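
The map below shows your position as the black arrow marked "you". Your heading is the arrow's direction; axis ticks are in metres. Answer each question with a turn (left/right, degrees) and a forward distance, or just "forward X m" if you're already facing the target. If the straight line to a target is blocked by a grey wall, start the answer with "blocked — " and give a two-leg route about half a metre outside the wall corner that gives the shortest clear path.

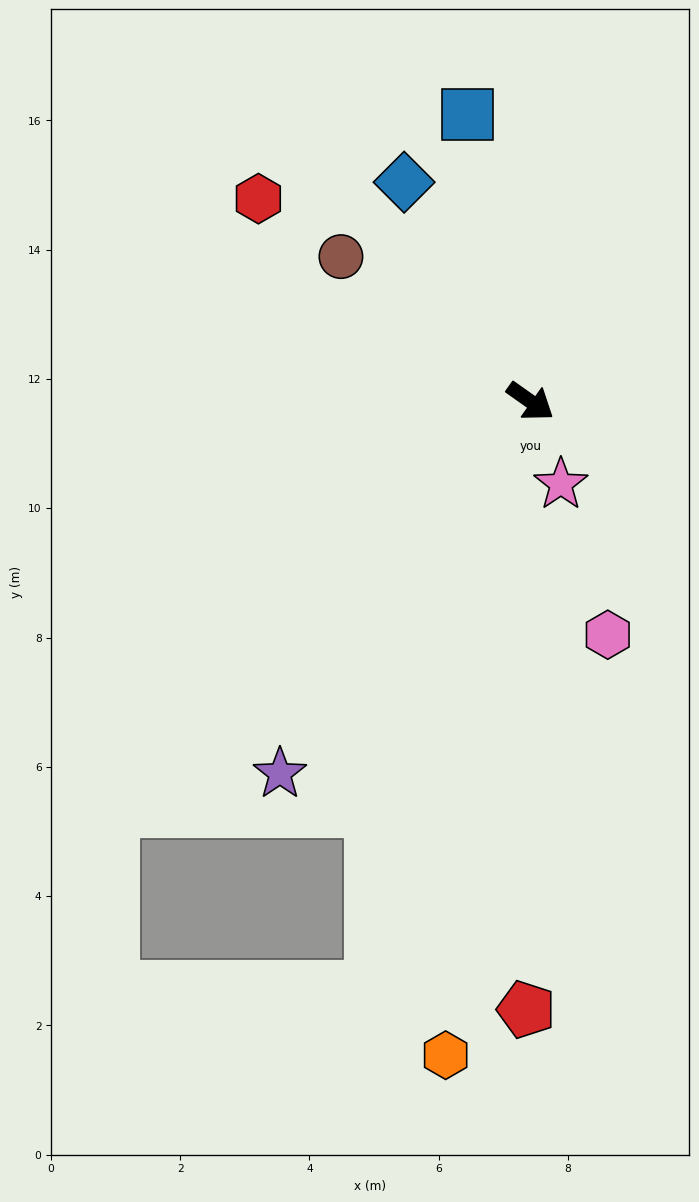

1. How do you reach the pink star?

turn right 35°, forward 1.4 m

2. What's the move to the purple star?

turn right 89°, forward 6.9 m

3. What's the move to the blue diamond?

turn left 155°, forward 3.9 m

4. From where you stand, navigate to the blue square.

turn left 138°, forward 4.5 m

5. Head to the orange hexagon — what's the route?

turn right 62°, forward 10.2 m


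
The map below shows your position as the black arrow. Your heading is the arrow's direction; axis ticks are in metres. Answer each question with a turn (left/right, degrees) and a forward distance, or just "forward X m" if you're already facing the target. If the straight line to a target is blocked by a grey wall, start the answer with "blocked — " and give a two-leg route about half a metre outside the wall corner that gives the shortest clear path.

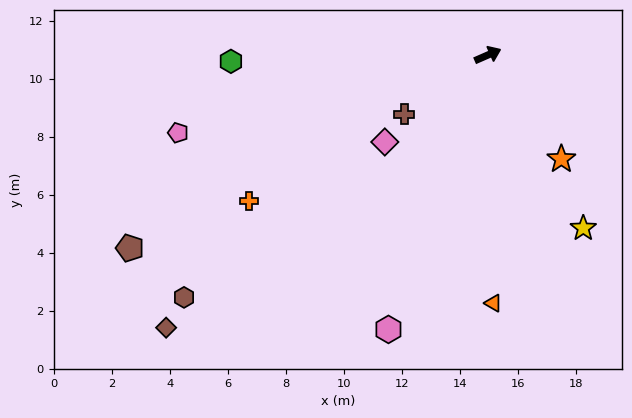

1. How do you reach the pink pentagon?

turn left 170°, forward 11.0 m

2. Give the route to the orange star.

turn right 78°, forward 4.4 m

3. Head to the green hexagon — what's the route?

turn left 158°, forward 8.9 m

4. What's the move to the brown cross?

turn right 168°, forward 3.5 m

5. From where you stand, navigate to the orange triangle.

turn right 112°, forward 8.6 m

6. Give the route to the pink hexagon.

turn right 134°, forward 10.1 m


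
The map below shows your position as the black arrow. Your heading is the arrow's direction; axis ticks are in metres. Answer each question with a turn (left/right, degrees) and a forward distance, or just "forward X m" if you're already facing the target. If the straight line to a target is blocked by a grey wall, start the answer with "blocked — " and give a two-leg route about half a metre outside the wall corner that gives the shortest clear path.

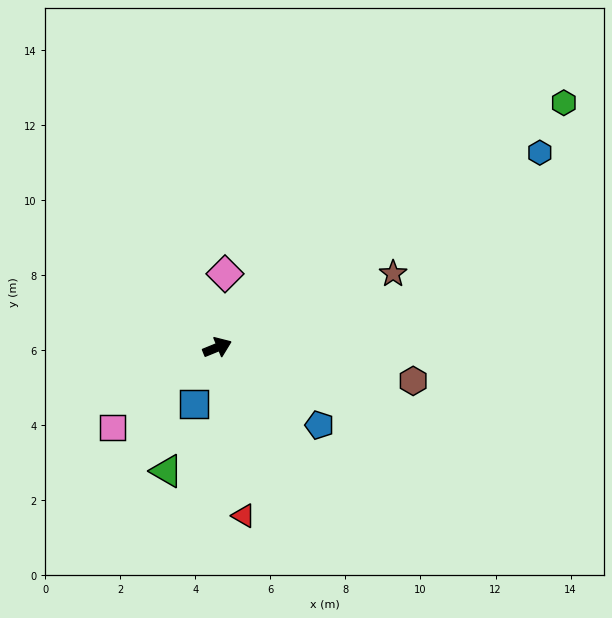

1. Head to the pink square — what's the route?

turn right 165°, forward 3.5 m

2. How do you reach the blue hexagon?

turn left 9°, forward 10.0 m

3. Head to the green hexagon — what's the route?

turn left 13°, forward 11.3 m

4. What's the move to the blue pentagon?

turn right 59°, forward 3.4 m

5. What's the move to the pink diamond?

turn left 62°, forward 2.0 m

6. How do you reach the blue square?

turn right 135°, forward 1.6 m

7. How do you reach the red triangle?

turn right 103°, forward 4.5 m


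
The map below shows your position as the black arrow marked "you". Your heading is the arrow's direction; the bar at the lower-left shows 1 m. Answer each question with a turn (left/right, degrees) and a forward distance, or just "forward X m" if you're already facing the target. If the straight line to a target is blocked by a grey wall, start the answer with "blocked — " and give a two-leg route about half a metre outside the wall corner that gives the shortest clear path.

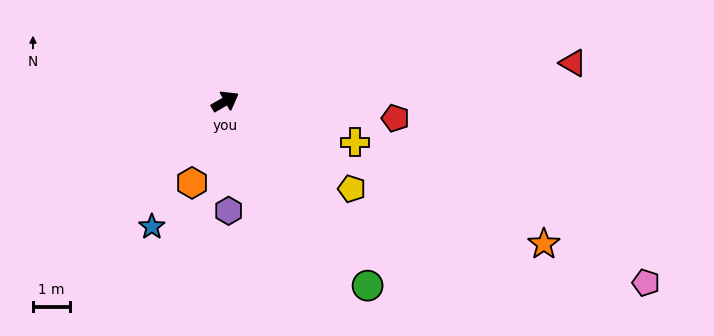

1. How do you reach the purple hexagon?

turn right 118°, forward 3.0 m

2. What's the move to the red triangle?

turn right 24°, forward 9.5 m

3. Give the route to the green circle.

turn right 82°, forward 6.3 m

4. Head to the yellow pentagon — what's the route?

turn right 65°, forward 4.2 m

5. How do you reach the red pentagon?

turn right 36°, forward 4.6 m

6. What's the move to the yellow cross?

turn right 47°, forward 3.7 m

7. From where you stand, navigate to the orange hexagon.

turn right 142°, forward 2.4 m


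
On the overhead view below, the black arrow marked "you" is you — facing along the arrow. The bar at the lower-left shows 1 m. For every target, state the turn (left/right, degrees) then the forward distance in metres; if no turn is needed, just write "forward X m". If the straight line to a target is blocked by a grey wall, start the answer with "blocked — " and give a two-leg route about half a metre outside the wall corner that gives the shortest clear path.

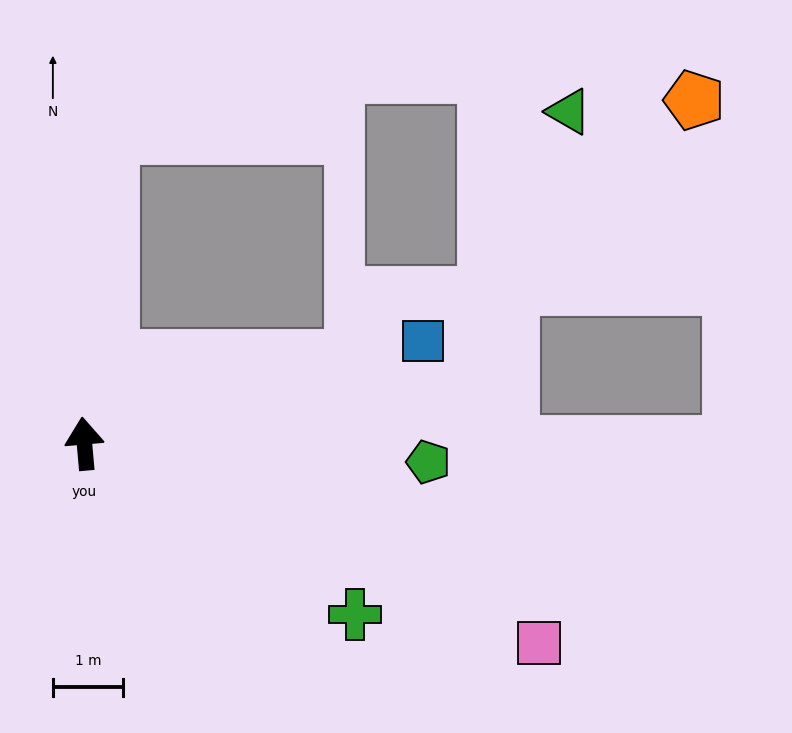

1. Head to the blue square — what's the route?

turn right 78°, forward 5.1 m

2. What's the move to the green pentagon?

turn right 98°, forward 4.9 m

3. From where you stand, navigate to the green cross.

turn right 127°, forward 4.6 m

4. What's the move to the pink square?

turn right 119°, forward 7.1 m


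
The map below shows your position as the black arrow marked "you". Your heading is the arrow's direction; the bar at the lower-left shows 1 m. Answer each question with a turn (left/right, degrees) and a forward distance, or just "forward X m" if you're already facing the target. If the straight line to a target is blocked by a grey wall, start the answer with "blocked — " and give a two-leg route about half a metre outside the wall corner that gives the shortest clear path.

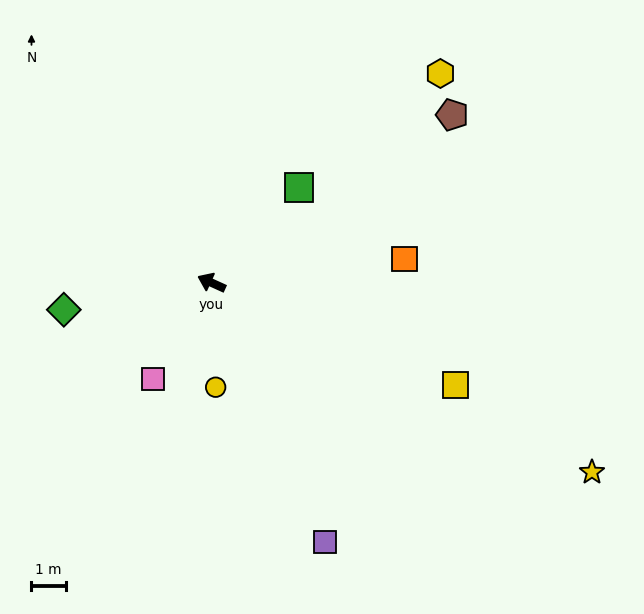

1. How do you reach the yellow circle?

turn left 117°, forward 3.1 m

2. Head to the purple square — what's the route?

turn left 138°, forward 8.3 m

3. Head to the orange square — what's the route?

turn right 149°, forward 5.7 m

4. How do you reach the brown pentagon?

turn right 121°, forward 8.6 m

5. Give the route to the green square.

turn right 108°, forward 3.8 m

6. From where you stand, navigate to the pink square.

turn left 83°, forward 3.3 m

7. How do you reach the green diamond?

turn left 35°, forward 4.4 m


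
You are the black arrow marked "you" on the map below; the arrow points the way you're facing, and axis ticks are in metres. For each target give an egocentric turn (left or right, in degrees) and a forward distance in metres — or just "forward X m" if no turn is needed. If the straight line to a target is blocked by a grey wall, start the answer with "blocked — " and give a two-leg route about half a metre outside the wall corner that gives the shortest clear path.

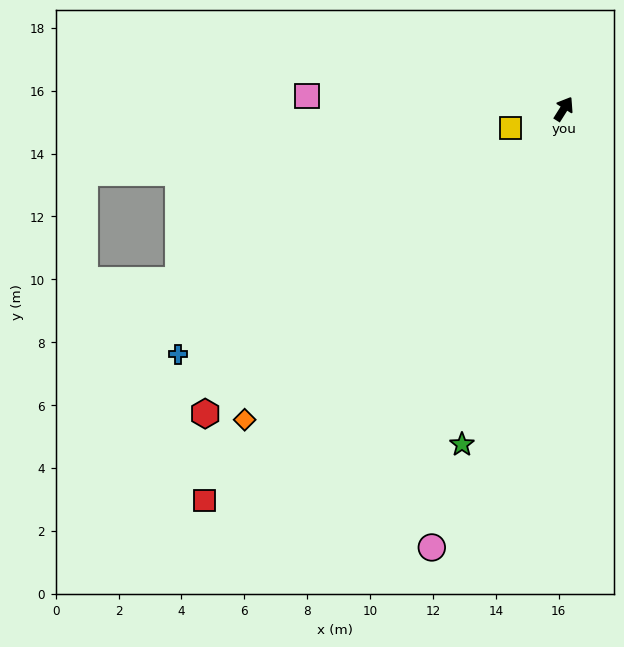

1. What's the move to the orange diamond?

turn left 166°, forward 14.2 m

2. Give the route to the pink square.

turn left 119°, forward 8.2 m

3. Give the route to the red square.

turn left 170°, forward 16.9 m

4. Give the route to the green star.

turn right 165°, forward 11.2 m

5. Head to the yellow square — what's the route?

turn left 142°, forward 1.8 m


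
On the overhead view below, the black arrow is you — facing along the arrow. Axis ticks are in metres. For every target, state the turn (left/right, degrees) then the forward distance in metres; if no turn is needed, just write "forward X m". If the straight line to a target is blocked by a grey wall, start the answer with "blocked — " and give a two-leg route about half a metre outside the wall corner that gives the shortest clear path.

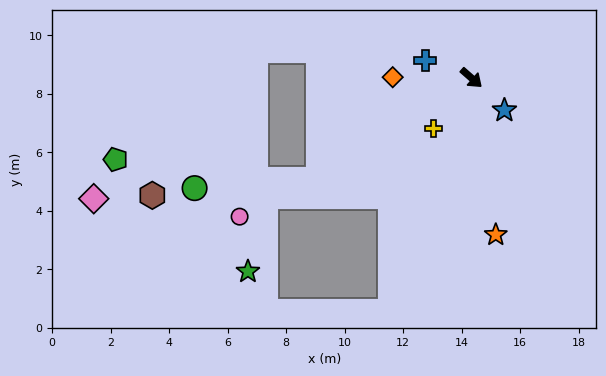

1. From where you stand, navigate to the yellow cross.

turn right 86°, forward 2.2 m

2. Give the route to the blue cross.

turn right 159°, forward 1.7 m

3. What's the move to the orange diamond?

turn right 139°, forward 2.7 m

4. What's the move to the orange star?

turn right 40°, forward 5.4 m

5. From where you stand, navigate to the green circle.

blocked — turn right 105°, forward 6.3 m, then turn right 30°, forward 4.2 m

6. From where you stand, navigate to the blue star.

turn right 3°, forward 1.6 m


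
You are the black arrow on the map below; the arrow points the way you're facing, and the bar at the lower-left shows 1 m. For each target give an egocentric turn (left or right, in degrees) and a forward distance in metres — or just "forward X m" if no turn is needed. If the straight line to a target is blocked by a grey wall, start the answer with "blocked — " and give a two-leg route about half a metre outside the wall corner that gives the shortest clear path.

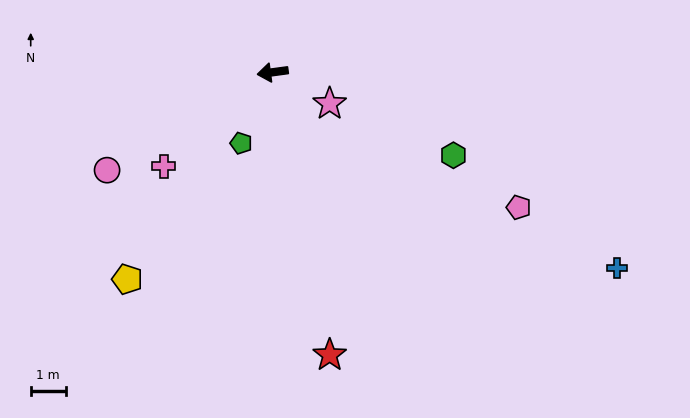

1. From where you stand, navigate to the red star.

turn left 94°, forward 8.3 m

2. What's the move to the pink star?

turn left 143°, forward 1.9 m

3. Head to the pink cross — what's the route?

turn left 33°, forward 4.1 m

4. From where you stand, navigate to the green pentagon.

turn left 58°, forward 2.2 m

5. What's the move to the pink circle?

turn left 23°, forward 5.5 m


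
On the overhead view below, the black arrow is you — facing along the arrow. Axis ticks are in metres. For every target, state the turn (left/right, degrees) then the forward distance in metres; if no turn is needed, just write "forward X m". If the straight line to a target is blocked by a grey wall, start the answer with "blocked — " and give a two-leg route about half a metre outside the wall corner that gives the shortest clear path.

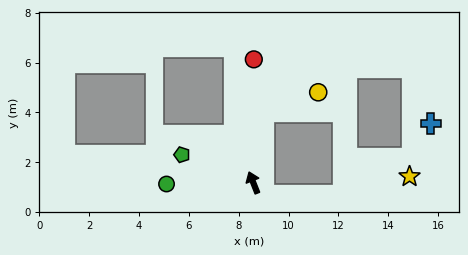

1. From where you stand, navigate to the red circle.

turn right 22°, forward 4.9 m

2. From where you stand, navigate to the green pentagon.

turn left 47°, forward 3.1 m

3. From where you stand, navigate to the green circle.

turn left 69°, forward 3.5 m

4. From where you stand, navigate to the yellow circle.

blocked — turn right 30°, forward 2.9 m, then turn right 62°, forward 2.3 m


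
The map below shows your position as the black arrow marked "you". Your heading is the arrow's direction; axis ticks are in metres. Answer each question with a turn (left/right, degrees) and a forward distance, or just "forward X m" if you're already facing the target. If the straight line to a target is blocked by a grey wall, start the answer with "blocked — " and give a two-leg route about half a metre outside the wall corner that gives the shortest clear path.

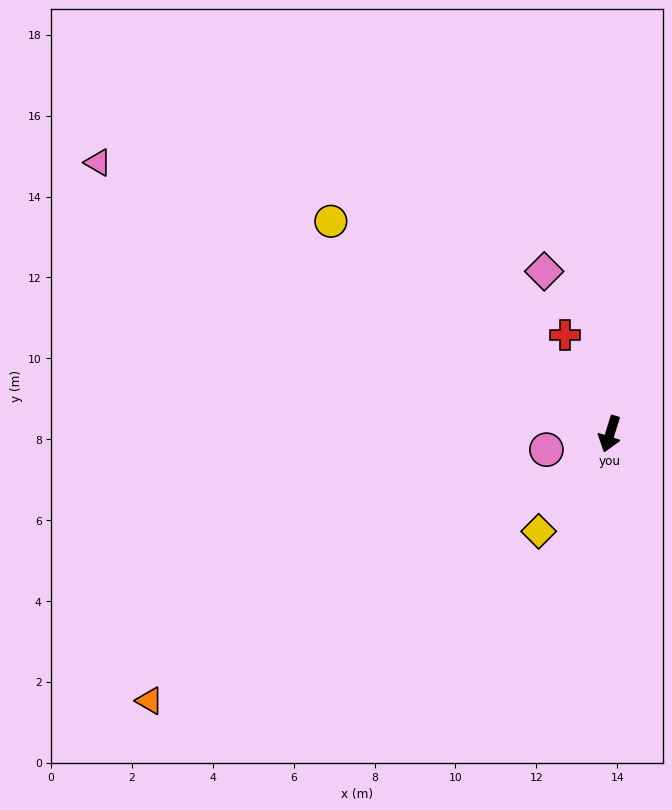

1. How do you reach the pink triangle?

turn right 101°, forward 14.3 m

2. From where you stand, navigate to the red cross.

turn right 138°, forward 2.7 m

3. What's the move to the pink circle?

turn right 59°, forward 1.6 m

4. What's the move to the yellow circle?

turn right 110°, forward 8.7 m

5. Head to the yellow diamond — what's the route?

turn right 19°, forward 3.0 m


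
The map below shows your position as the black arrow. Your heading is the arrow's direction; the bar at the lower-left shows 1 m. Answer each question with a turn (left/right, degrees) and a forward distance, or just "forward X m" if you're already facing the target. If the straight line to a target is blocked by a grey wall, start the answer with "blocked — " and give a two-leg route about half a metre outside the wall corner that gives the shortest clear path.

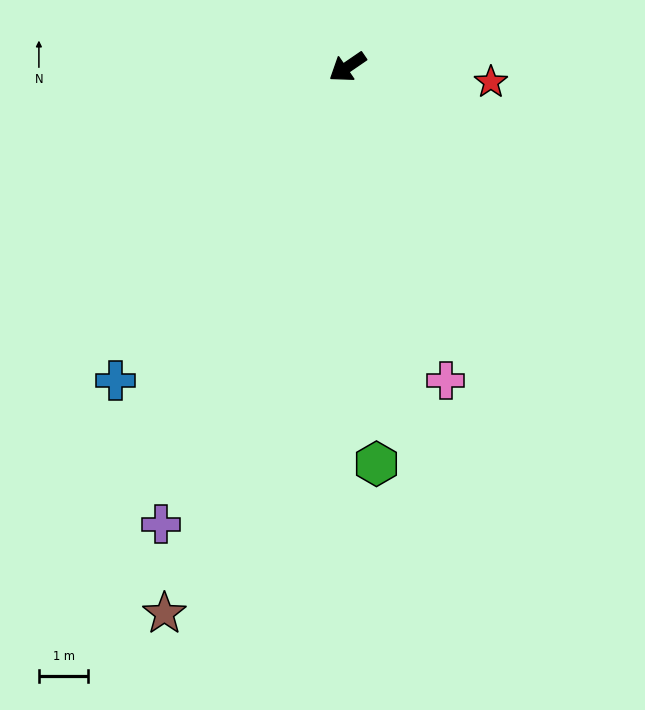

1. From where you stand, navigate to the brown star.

turn left 37°, forward 11.6 m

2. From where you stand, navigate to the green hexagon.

turn left 60°, forward 8.0 m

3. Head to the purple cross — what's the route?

turn left 33°, forward 10.0 m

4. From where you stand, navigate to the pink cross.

turn left 73°, forward 6.6 m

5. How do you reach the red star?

turn left 140°, forward 2.9 m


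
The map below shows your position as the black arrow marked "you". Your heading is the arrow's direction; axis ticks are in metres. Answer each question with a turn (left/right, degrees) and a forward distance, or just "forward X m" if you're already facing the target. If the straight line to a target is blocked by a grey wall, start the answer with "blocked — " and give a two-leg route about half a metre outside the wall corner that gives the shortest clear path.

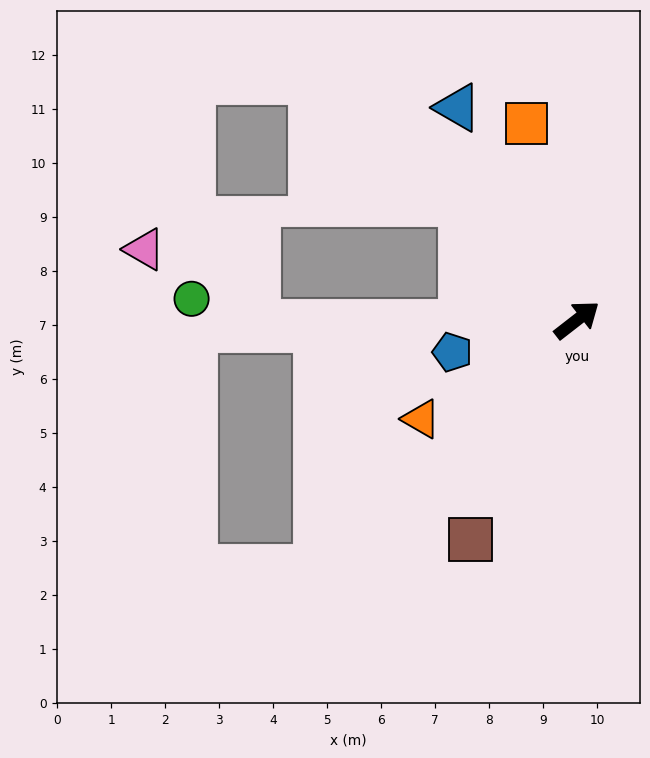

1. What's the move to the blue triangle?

turn left 81°, forward 4.5 m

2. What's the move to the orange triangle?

turn left 175°, forward 3.4 m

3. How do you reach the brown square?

turn right 154°, forward 4.5 m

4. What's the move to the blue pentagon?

turn left 157°, forward 2.4 m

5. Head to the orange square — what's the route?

turn left 67°, forward 3.8 m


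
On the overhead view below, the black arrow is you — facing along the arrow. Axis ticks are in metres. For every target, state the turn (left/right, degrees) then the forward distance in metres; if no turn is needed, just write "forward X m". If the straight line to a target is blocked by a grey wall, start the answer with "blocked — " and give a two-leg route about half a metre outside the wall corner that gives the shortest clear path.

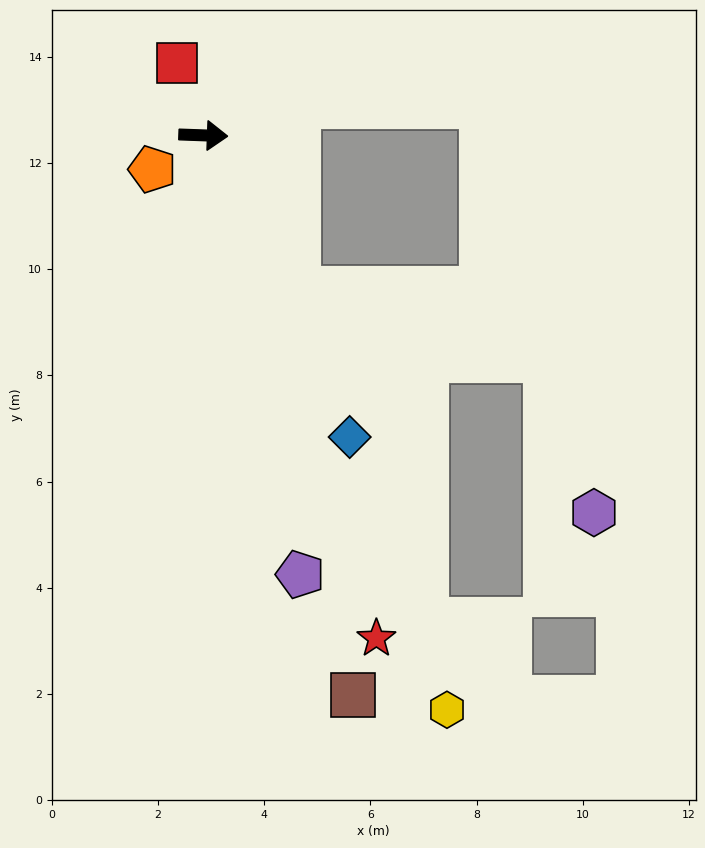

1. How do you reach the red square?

turn left 112°, forward 1.4 m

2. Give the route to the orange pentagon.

turn right 144°, forward 1.2 m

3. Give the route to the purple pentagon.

turn right 76°, forward 8.5 m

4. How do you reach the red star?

turn right 69°, forward 10.0 m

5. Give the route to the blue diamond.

turn right 62°, forward 6.3 m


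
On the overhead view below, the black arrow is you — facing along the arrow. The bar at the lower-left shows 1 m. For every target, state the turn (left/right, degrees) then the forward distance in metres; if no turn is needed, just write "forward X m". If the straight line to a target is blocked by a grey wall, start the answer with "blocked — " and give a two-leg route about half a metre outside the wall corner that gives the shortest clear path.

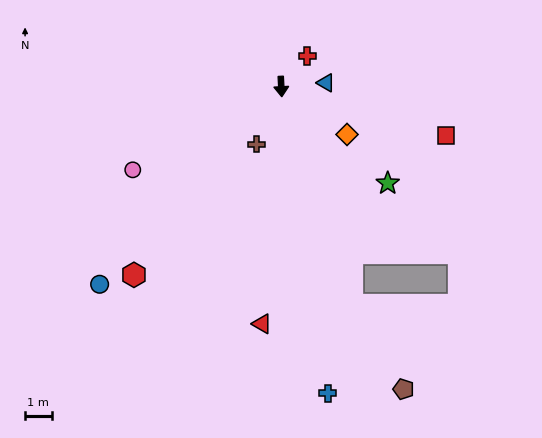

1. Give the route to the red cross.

turn left 137°, forward 1.5 m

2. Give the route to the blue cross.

turn left 6°, forward 11.6 m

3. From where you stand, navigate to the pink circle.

turn right 64°, forward 6.4 m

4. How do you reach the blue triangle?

turn left 92°, forward 1.7 m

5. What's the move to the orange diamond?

turn left 51°, forward 3.0 m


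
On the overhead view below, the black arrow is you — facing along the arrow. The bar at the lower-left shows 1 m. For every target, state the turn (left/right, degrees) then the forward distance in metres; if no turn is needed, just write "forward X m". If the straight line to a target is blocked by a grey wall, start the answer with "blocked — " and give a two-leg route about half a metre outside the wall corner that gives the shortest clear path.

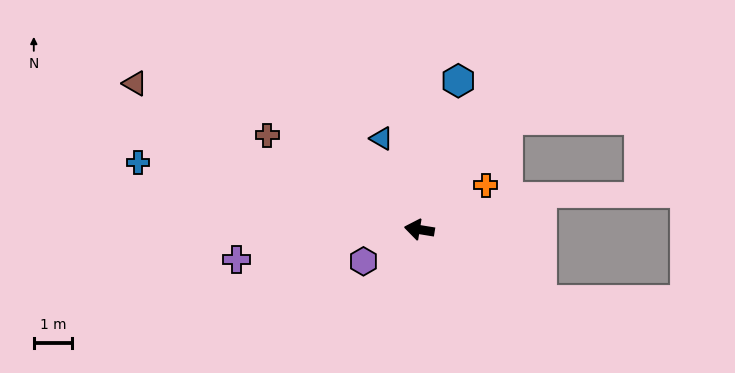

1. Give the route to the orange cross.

turn right 137°, forward 2.1 m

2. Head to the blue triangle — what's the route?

turn right 58°, forward 2.6 m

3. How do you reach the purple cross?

turn left 19°, forward 4.9 m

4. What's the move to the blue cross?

turn right 4°, forward 7.6 m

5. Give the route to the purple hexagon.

turn left 39°, forward 1.7 m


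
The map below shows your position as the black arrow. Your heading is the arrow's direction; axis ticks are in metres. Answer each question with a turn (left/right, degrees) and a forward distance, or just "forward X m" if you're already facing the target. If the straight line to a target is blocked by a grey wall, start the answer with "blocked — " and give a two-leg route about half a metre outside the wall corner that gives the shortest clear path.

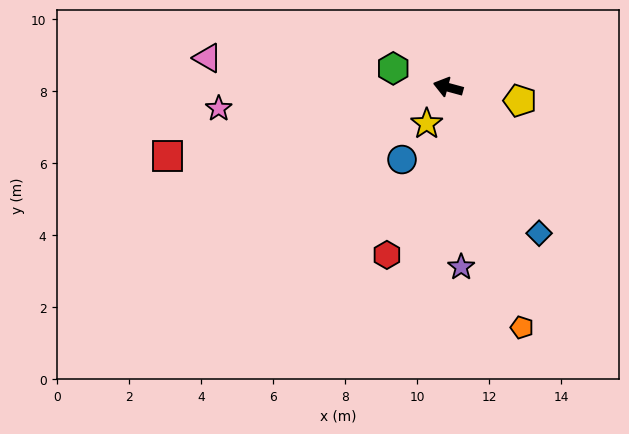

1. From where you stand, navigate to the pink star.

turn left 20°, forward 6.4 m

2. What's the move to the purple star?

turn left 109°, forward 5.0 m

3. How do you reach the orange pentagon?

turn left 122°, forward 7.0 m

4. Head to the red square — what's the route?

turn left 29°, forward 8.0 m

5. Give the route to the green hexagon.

turn right 4°, forward 1.6 m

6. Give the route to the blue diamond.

turn left 137°, forward 4.8 m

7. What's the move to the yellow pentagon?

turn right 175°, forward 2.0 m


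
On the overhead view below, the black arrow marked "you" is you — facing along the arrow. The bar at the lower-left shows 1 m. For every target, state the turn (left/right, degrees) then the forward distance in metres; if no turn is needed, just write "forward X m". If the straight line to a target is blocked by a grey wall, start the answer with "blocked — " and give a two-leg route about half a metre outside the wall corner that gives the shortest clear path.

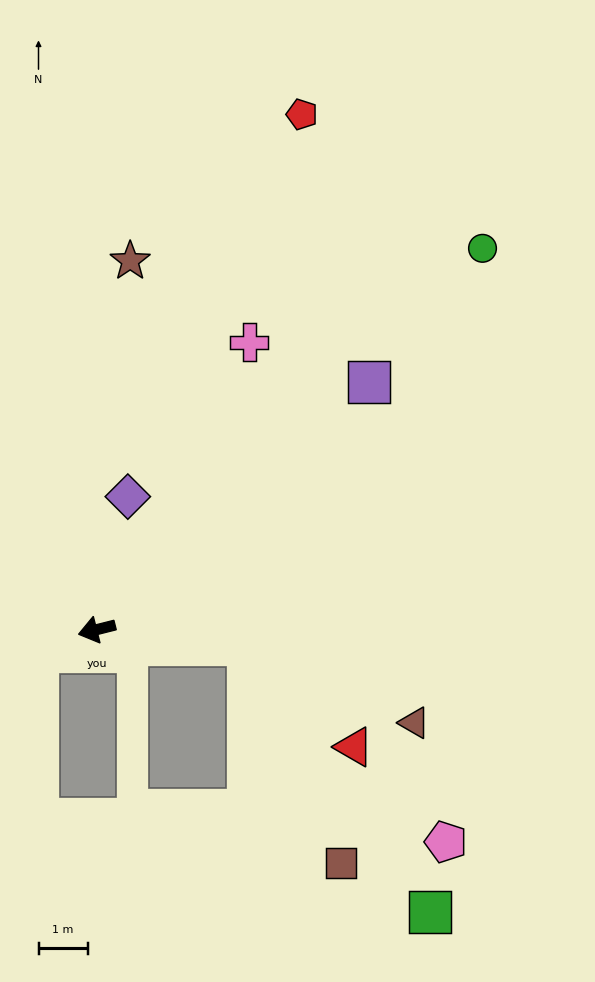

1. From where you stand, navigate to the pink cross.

turn right 132°, forward 6.6 m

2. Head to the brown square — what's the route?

blocked — turn left 160°, forward 3.1 m, then turn right 61°, forward 4.8 m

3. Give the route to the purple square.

turn right 152°, forward 7.5 m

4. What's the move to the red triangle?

blocked — turn left 160°, forward 3.1 m, then turn right 38°, forward 3.0 m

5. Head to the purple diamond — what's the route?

turn right 117°, forward 2.8 m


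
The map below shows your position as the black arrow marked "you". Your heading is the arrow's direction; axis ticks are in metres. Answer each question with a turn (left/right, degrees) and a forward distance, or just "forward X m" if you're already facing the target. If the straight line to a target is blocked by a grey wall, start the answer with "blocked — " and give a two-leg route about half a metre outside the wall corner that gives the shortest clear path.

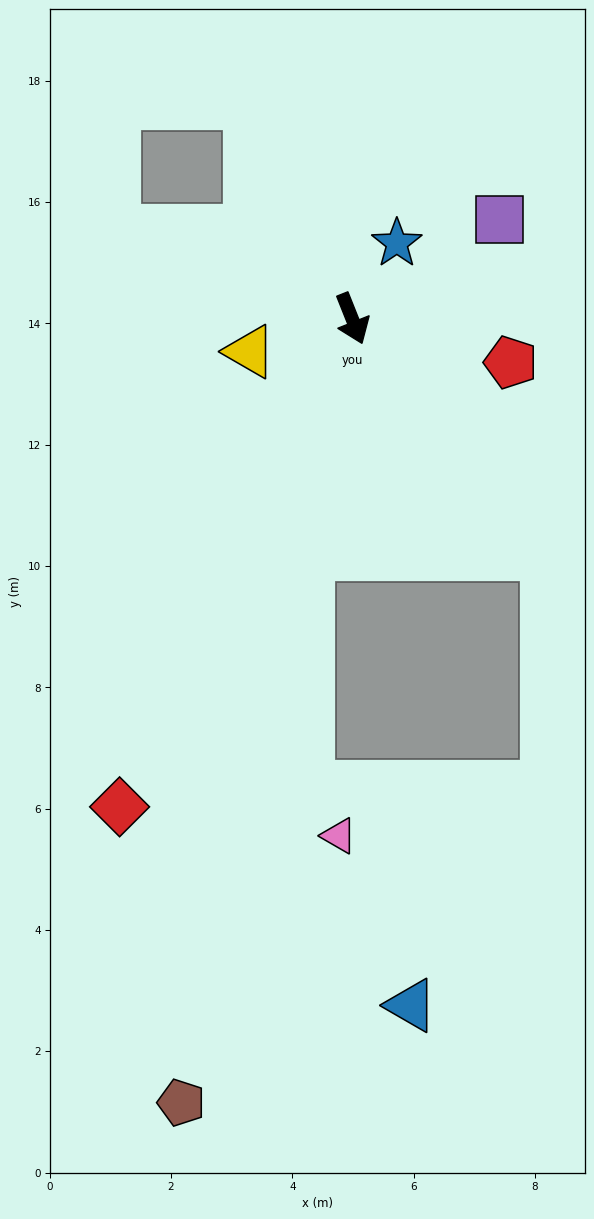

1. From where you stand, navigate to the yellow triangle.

turn right 94°, forward 1.8 m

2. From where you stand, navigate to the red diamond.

turn right 47°, forward 8.9 m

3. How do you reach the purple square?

turn left 102°, forward 2.9 m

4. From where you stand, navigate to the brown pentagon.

turn right 34°, forward 13.2 m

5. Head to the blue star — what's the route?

turn left 128°, forward 1.4 m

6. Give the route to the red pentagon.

turn left 53°, forward 2.7 m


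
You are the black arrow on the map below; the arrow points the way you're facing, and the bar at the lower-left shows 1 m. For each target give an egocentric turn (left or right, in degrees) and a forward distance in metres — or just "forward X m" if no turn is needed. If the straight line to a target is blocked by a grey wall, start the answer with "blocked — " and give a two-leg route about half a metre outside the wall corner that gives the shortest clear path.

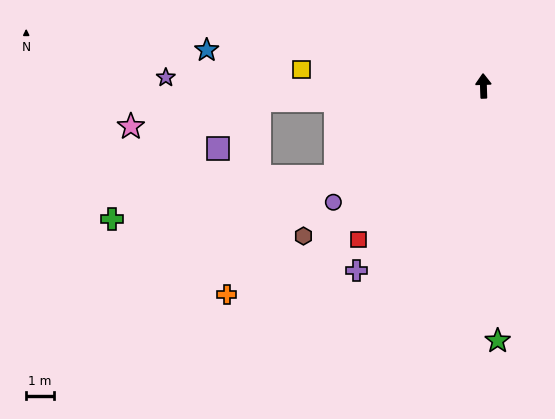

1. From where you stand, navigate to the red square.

turn left 139°, forward 7.2 m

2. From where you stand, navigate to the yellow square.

turn left 83°, forward 6.7 m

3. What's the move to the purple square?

blocked — turn left 92°, forward 8.2 m, then turn left 46°, forward 2.3 m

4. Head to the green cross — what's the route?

blocked — turn left 120°, forward 6.3 m, then turn right 21°, forward 8.3 m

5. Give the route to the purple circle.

turn left 126°, forward 6.9 m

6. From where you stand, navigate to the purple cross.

turn left 144°, forward 8.2 m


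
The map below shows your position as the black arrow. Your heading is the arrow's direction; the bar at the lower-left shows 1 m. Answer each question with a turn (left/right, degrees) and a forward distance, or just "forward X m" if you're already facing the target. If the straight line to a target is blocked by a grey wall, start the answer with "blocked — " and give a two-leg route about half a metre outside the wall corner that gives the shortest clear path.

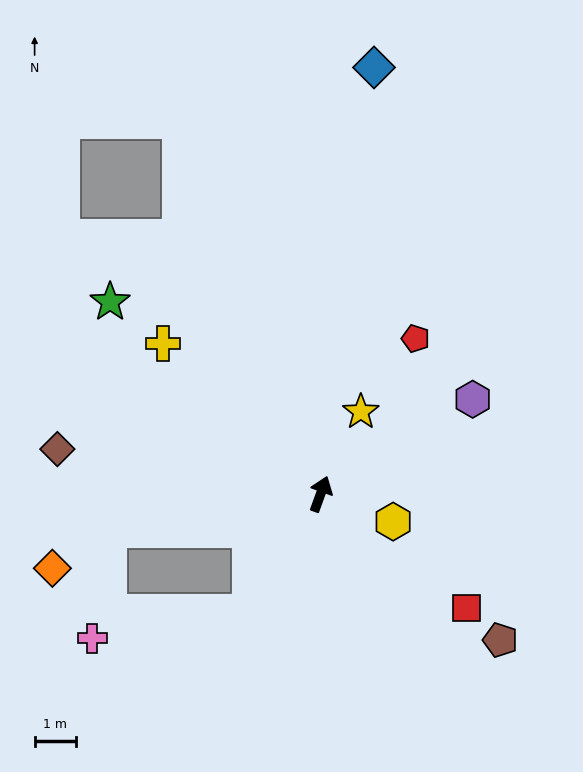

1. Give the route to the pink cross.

blocked — turn left 169°, forward 3.3 m, then turn right 49°, forward 3.9 m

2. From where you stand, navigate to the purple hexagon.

turn right 38°, forward 4.4 m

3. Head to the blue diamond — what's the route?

turn left 13°, forward 10.5 m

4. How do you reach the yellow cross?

turn left 66°, forward 5.3 m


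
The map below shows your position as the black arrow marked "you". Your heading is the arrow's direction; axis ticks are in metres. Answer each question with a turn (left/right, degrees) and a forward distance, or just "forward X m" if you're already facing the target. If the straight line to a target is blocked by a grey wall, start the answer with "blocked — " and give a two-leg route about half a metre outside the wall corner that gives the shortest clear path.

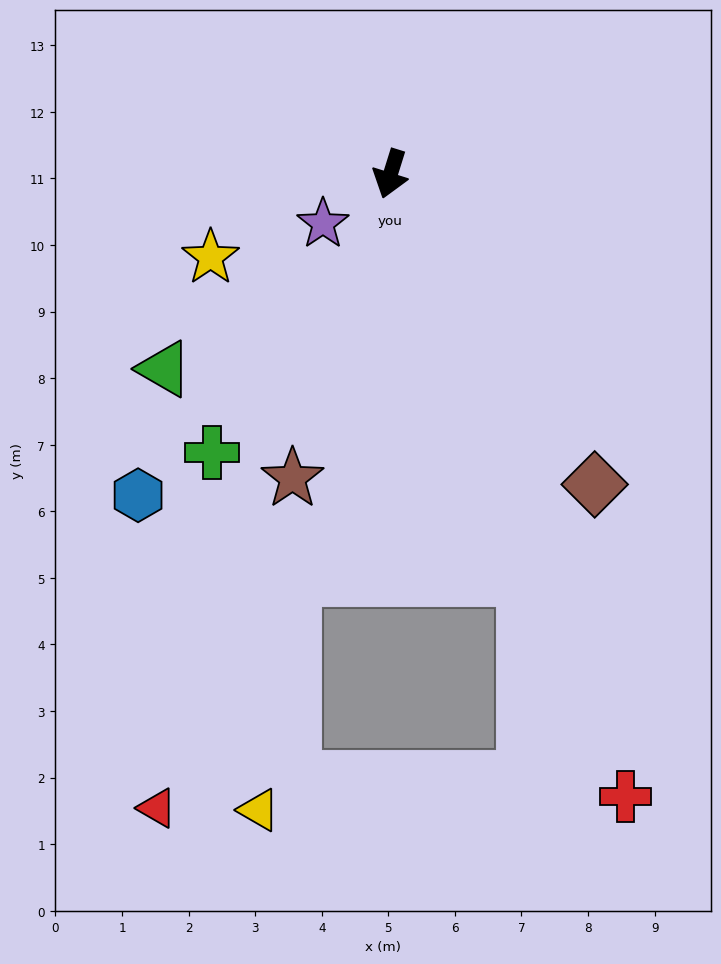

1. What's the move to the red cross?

turn left 38°, forward 10.0 m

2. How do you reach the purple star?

turn right 36°, forward 1.3 m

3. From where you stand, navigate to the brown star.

forward 4.8 m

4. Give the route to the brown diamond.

turn left 51°, forward 5.6 m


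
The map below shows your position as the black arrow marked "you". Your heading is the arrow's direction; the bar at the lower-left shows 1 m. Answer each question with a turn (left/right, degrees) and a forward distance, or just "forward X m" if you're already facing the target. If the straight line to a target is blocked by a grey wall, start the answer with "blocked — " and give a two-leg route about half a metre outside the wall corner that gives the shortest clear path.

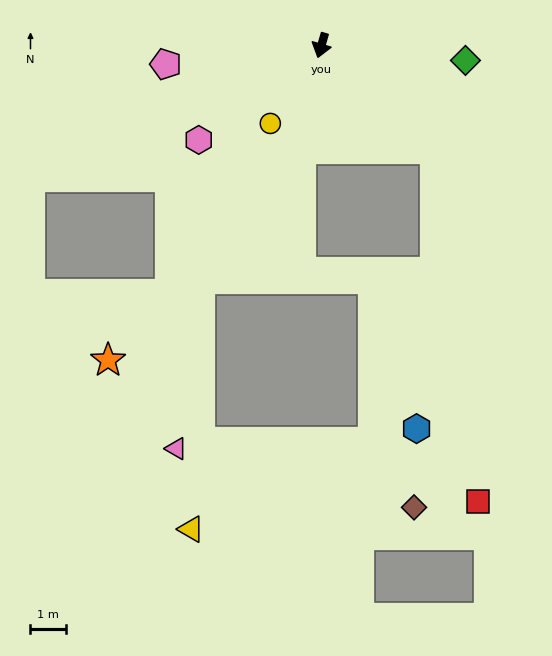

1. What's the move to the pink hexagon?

turn right 36°, forward 4.3 m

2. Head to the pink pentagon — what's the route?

turn right 67°, forward 4.4 m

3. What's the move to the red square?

blocked — turn left 64°, forward 4.3 m, then turn right 41°, forward 9.9 m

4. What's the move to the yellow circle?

turn right 17°, forward 2.6 m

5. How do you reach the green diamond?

turn left 100°, forward 4.1 m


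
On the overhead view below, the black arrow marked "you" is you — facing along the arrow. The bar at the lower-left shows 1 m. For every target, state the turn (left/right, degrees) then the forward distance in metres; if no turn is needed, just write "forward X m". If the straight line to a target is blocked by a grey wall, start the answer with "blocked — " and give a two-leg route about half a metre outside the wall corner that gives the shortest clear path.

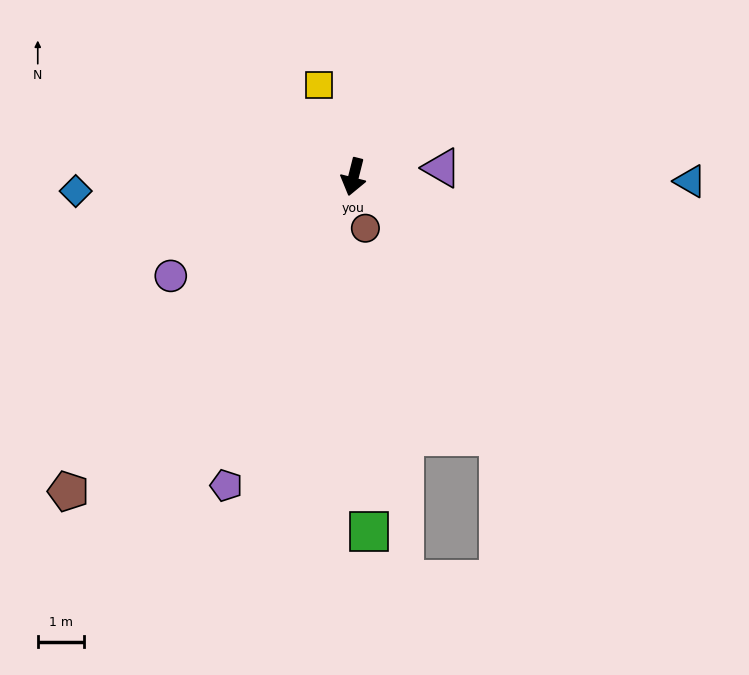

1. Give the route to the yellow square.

turn right 145°, forward 2.1 m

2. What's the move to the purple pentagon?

turn right 8°, forward 7.2 m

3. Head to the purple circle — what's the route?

turn right 47°, forward 4.5 m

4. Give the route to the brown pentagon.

turn right 28°, forward 9.2 m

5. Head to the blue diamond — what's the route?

turn right 73°, forward 6.0 m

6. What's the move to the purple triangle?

turn left 110°, forward 1.9 m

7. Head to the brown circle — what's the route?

turn left 27°, forward 1.1 m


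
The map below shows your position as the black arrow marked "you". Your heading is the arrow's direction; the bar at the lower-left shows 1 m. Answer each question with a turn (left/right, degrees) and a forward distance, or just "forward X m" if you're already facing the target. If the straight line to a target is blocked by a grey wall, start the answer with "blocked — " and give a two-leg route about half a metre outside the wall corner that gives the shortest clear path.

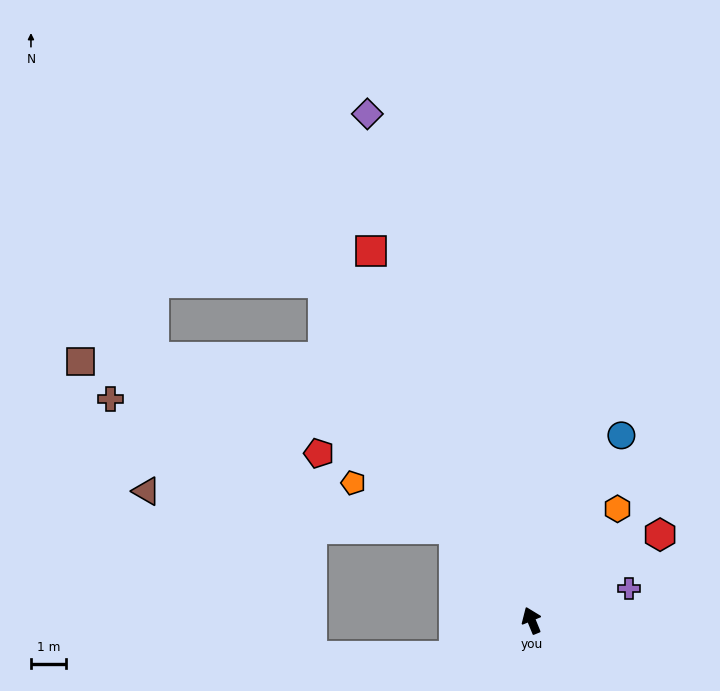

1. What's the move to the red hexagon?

turn right 79°, forward 4.4 m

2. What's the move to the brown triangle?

blocked — turn left 18°, forward 3.4 m, then turn left 43°, forward 8.7 m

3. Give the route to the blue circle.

turn right 48°, forward 5.8 m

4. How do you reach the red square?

forward 11.4 m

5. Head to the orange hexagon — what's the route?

turn right 60°, forward 4.0 m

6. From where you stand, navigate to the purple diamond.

turn right 4°, forward 15.0 m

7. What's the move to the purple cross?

turn right 94°, forward 2.9 m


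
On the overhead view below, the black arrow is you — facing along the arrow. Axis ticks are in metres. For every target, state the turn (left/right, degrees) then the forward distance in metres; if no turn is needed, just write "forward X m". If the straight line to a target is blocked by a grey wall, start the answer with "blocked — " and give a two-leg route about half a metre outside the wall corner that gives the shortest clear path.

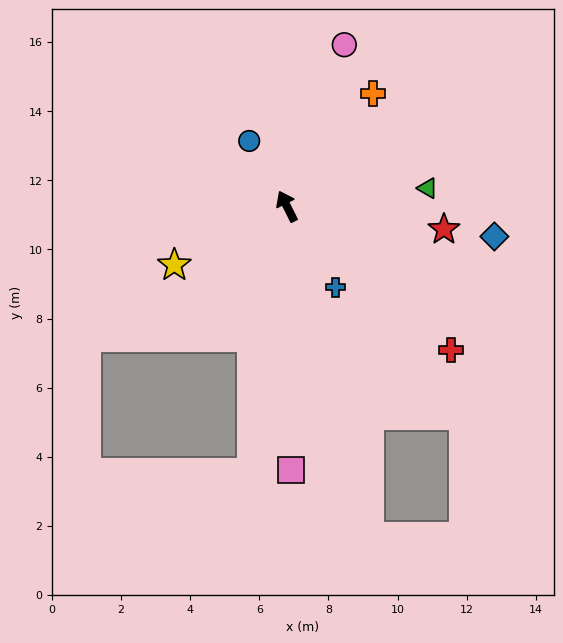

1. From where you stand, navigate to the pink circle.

turn right 46°, forward 5.0 m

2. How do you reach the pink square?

turn left 154°, forward 7.6 m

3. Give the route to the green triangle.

turn right 109°, forward 4.1 m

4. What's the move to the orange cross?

turn right 64°, forward 4.1 m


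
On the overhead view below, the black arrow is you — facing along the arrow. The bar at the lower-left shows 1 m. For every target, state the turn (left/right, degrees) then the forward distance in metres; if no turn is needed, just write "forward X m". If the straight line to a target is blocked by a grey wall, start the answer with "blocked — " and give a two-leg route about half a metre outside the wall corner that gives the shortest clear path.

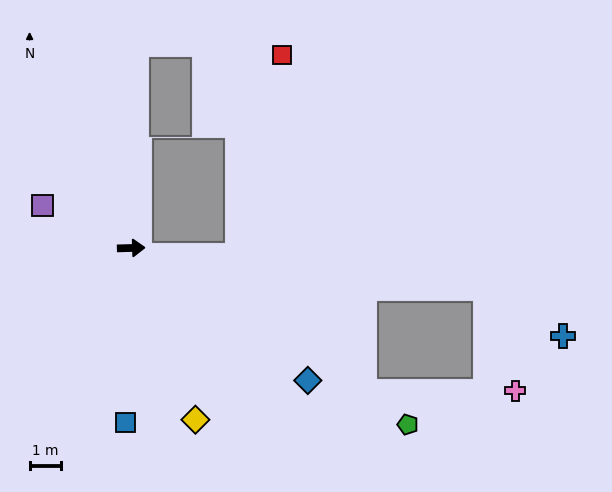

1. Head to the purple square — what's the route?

turn left 153°, forward 3.2 m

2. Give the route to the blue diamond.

turn right 38°, forward 7.1 m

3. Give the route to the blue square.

turn right 93°, forward 5.6 m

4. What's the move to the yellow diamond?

turn right 71°, forward 5.9 m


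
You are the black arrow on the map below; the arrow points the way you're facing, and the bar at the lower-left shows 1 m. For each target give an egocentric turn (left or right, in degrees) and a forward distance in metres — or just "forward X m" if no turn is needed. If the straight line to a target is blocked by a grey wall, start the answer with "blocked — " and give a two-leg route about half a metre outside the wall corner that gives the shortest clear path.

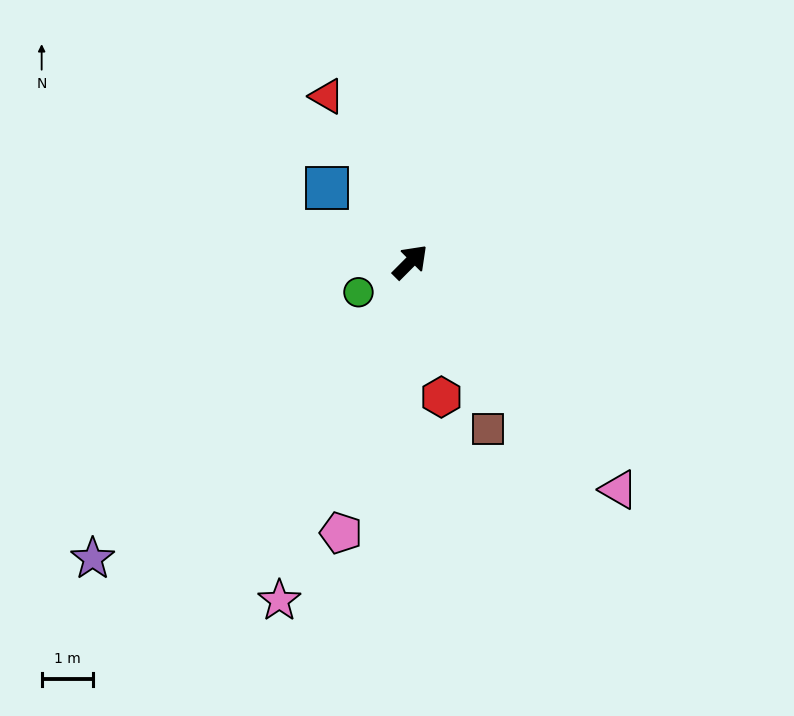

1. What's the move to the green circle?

turn left 165°, forward 1.2 m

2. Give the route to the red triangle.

turn left 72°, forward 3.6 m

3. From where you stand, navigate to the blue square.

turn left 93°, forward 2.2 m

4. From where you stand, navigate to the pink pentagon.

turn right 149°, forward 5.5 m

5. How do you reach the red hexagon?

turn right 122°, forward 2.7 m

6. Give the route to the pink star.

turn right 156°, forward 7.1 m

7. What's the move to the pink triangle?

turn right 93°, forward 6.1 m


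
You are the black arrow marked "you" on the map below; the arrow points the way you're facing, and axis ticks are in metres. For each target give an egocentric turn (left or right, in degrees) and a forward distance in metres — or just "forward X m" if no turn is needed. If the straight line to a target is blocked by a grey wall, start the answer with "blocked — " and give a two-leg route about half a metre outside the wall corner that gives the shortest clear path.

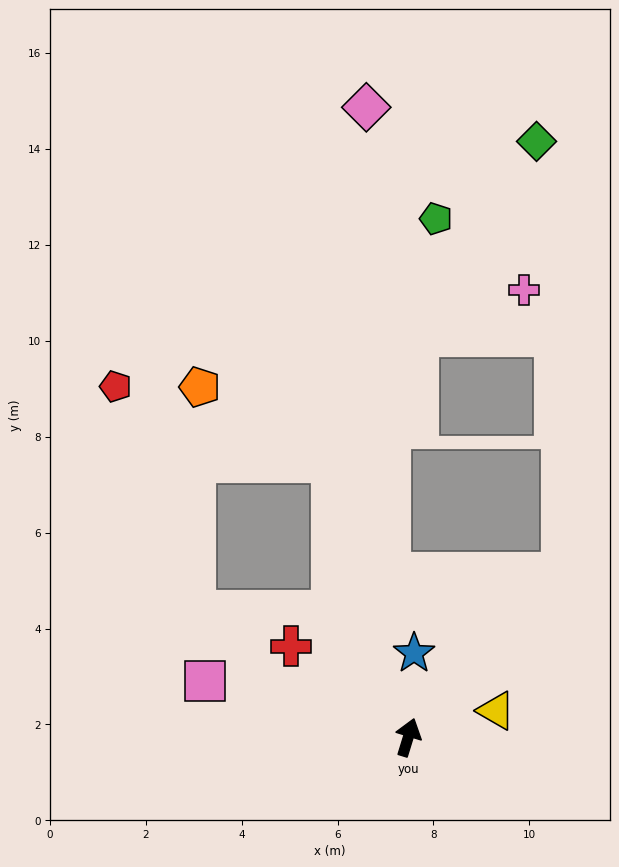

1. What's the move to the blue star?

turn left 13°, forward 1.8 m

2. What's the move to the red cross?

turn left 69°, forward 3.1 m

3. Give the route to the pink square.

turn left 92°, forward 4.4 m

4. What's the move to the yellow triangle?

turn right 56°, forward 1.9 m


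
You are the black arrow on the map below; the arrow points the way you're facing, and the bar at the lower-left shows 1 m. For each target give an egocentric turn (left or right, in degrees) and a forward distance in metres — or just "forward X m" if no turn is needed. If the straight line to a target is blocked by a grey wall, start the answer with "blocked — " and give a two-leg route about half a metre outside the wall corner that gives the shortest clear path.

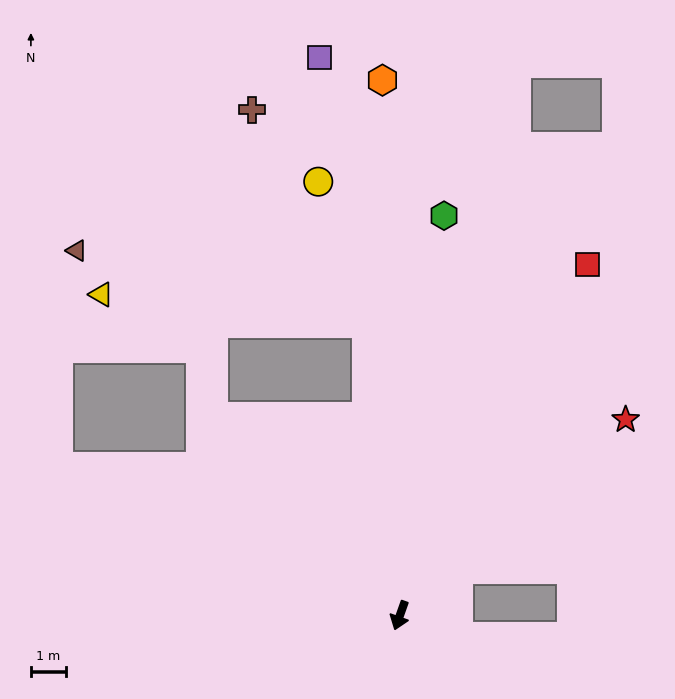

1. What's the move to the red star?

turn left 150°, forward 8.6 m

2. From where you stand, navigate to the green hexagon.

turn right 167°, forward 11.6 m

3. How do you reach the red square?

turn left 171°, forward 11.5 m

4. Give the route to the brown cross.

blocked — turn right 154°, forward 8.5 m, then turn left 22°, forward 7.0 m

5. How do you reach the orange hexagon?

turn right 159°, forward 15.5 m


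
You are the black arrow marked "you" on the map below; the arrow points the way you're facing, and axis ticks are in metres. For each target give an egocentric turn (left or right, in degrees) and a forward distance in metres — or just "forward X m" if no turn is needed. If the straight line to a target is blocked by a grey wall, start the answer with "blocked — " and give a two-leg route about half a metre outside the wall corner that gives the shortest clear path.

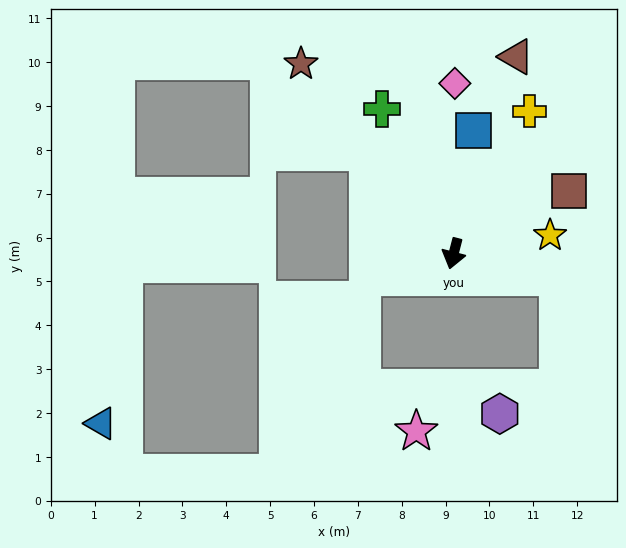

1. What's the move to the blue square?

turn right 174°, forward 2.8 m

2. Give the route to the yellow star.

turn left 115°, forward 2.2 m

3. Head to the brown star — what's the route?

turn right 127°, forward 5.6 m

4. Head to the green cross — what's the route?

turn right 139°, forward 3.7 m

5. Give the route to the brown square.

turn left 133°, forward 3.0 m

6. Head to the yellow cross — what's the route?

turn left 166°, forward 3.7 m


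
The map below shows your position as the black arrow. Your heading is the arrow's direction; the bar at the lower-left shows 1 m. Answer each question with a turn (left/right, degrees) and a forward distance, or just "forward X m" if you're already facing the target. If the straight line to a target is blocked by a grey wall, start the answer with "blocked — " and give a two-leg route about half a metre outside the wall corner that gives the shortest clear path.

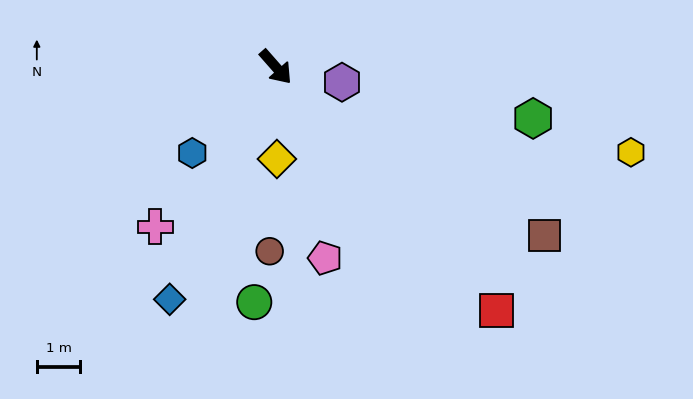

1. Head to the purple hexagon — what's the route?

turn left 36°, forward 1.6 m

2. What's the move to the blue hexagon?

turn right 85°, forward 2.8 m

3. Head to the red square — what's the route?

forward 7.6 m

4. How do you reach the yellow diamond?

turn right 41°, forward 2.1 m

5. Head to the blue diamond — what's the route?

turn right 66°, forward 5.9 m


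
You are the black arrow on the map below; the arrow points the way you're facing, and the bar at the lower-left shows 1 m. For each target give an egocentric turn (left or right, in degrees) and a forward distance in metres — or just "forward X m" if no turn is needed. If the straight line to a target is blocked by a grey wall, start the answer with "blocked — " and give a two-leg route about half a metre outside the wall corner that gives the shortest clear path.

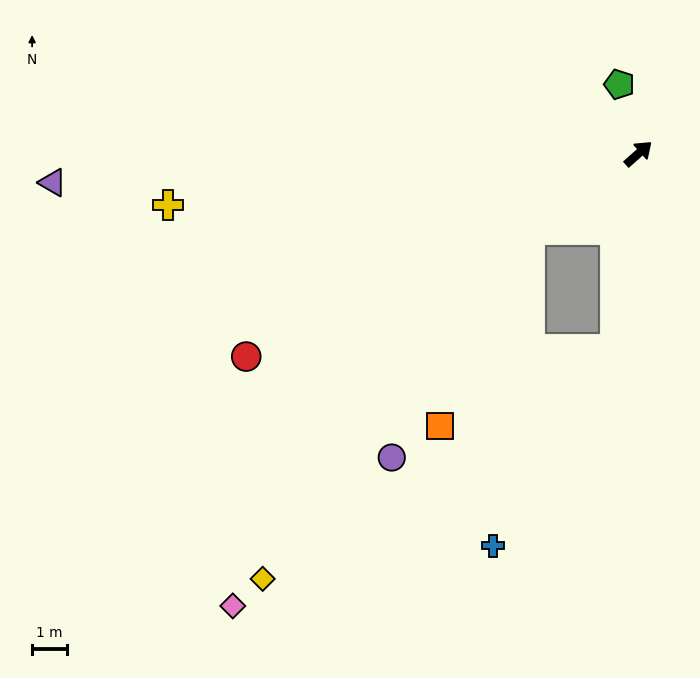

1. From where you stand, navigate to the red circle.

turn left 166°, forward 12.6 m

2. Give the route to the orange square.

blocked — turn left 173°, forward 3.8 m, then turn left 31°, forward 6.2 m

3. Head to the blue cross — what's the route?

blocked — turn right 138°, forward 5.6 m, then turn right 25°, forward 6.6 m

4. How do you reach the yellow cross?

turn left 145°, forward 13.5 m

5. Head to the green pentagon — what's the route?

turn left 64°, forward 2.0 m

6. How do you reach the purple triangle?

turn left 141°, forward 16.7 m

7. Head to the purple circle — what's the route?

blocked — turn left 173°, forward 3.8 m, then turn left 24°, forward 7.6 m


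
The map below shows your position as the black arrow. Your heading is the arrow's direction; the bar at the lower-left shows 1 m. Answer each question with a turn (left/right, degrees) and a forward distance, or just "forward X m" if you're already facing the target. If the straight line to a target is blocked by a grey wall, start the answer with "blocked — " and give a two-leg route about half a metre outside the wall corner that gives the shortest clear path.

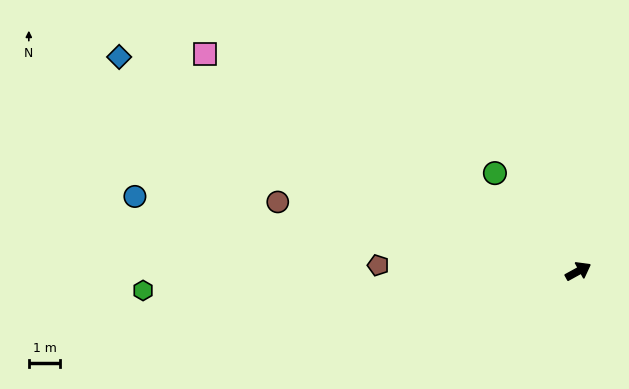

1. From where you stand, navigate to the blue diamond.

turn left 126°, forward 16.1 m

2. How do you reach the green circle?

turn left 102°, forward 4.1 m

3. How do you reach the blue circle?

turn left 142°, forward 14.3 m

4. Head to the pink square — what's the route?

turn left 121°, forward 13.7 m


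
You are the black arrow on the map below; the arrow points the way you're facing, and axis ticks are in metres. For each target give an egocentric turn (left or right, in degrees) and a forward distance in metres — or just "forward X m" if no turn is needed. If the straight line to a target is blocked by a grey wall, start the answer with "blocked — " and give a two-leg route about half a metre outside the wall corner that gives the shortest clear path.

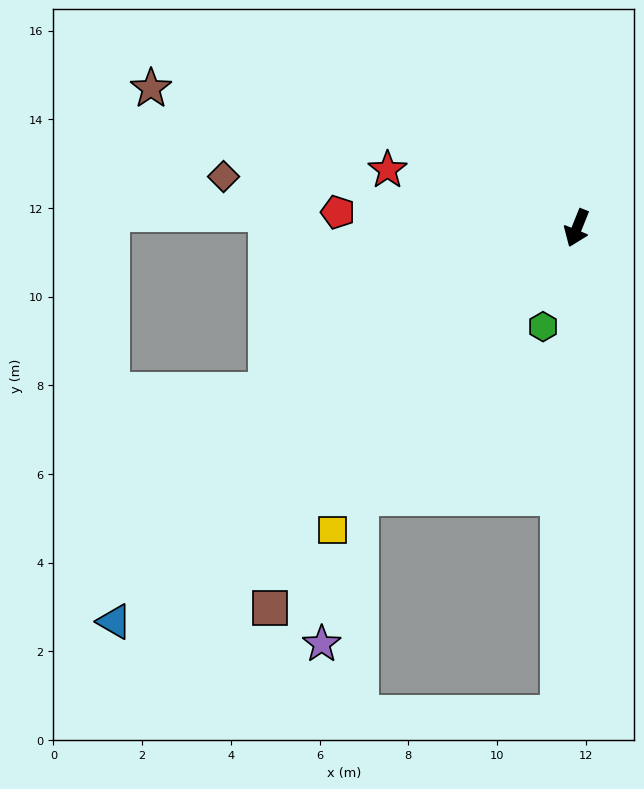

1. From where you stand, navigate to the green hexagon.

turn left 3°, forward 2.4 m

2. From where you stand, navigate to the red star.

turn right 85°, forward 4.5 m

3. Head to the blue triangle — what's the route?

turn right 28°, forward 13.7 m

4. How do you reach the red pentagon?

turn right 72°, forward 5.4 m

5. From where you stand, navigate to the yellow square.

turn right 17°, forward 8.8 m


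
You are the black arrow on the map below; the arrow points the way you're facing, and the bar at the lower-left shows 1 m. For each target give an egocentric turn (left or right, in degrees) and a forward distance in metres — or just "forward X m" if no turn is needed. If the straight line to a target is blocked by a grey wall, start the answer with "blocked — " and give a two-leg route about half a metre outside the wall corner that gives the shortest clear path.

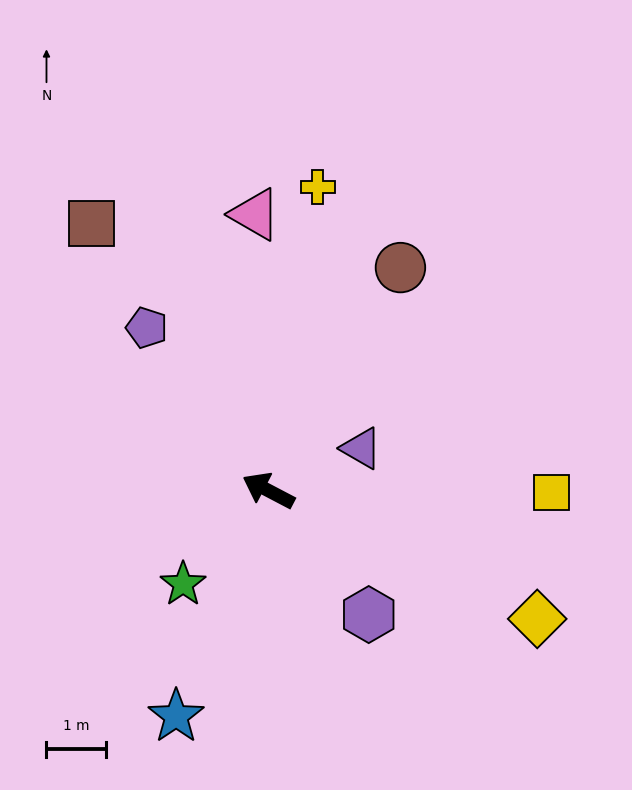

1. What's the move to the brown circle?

turn right 93°, forward 4.4 m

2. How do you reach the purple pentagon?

turn right 26°, forward 3.4 m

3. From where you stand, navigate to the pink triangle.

turn right 60°, forward 4.7 m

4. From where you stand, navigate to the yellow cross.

turn right 72°, forward 5.2 m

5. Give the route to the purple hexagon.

turn left 157°, forward 2.7 m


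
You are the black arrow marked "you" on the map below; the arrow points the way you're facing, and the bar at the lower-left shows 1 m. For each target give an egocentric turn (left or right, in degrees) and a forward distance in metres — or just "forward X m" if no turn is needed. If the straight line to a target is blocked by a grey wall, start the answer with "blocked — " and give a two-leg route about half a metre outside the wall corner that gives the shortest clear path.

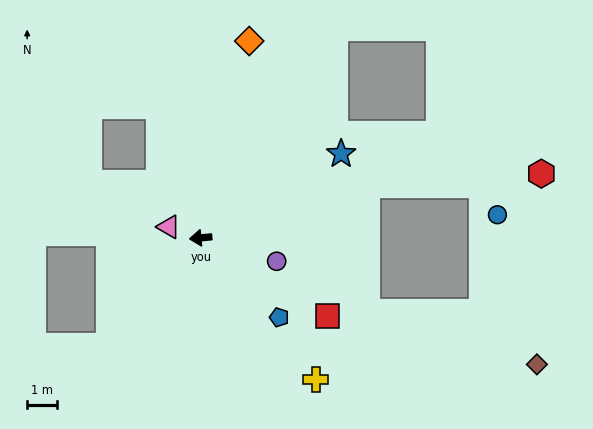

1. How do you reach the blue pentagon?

turn left 129°, forward 3.7 m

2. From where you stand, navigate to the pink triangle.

turn right 24°, forward 1.1 m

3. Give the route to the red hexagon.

blocked — turn right 168°, forward 5.9 m, then turn right 13°, forward 5.8 m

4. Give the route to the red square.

turn left 143°, forward 5.0 m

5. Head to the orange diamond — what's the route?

turn right 109°, forward 6.8 m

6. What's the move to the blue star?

turn right 154°, forward 5.5 m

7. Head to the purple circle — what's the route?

turn left 158°, forward 2.7 m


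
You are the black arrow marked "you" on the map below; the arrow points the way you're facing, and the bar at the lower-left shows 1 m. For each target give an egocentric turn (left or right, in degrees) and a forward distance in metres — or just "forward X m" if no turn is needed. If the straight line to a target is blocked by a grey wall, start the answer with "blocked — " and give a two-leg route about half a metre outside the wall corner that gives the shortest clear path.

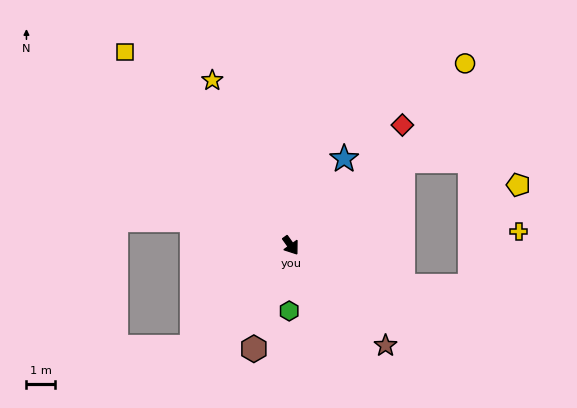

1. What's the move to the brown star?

turn left 8°, forward 4.8 m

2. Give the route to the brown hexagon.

turn right 55°, forward 3.8 m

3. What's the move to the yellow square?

turn right 175°, forward 8.8 m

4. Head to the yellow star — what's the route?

turn left 170°, forward 6.3 m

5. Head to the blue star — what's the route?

turn left 113°, forward 3.5 m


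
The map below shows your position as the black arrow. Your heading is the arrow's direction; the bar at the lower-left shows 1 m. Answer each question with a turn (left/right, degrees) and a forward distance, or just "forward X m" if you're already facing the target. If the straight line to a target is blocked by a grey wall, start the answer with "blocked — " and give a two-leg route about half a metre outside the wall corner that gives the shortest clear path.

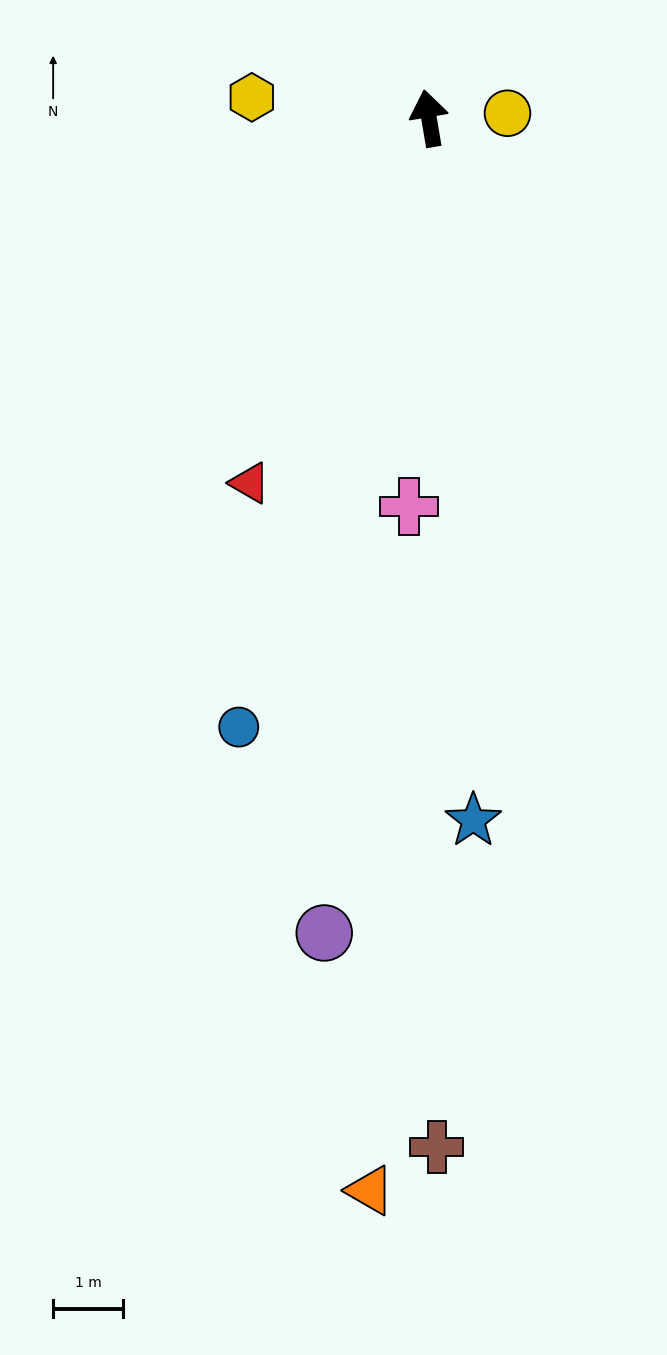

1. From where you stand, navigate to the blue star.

turn left 174°, forward 10.0 m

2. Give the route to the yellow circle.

turn right 96°, forward 1.1 m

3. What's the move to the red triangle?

turn left 144°, forward 5.8 m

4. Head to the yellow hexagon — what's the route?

turn left 74°, forward 2.5 m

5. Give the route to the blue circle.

turn left 153°, forward 9.1 m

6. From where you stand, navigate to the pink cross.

turn left 167°, forward 5.5 m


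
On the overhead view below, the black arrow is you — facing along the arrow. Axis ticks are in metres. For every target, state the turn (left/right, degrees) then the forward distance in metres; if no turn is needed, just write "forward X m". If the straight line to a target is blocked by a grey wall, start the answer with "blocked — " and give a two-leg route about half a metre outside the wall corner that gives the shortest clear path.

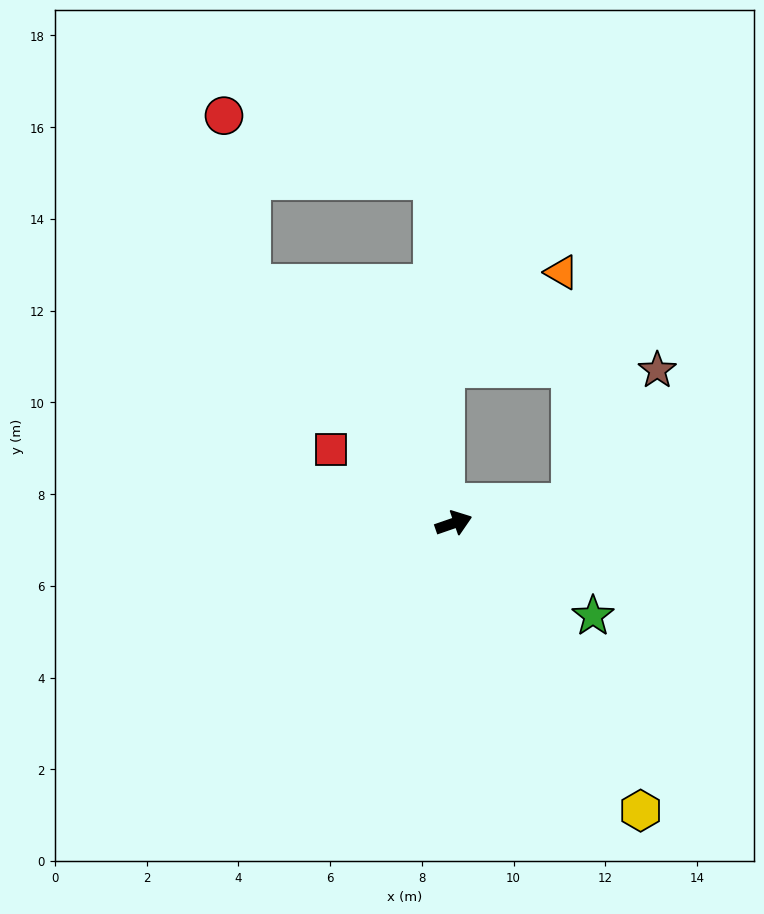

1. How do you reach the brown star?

blocked — turn right 9°, forward 2.6 m, then turn left 47°, forward 3.4 m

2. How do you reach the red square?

turn left 130°, forward 3.1 m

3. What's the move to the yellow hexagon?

turn right 76°, forward 7.5 m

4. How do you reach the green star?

turn right 53°, forward 3.6 m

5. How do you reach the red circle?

blocked — turn left 111°, forward 6.8 m, then turn right 31°, forward 3.7 m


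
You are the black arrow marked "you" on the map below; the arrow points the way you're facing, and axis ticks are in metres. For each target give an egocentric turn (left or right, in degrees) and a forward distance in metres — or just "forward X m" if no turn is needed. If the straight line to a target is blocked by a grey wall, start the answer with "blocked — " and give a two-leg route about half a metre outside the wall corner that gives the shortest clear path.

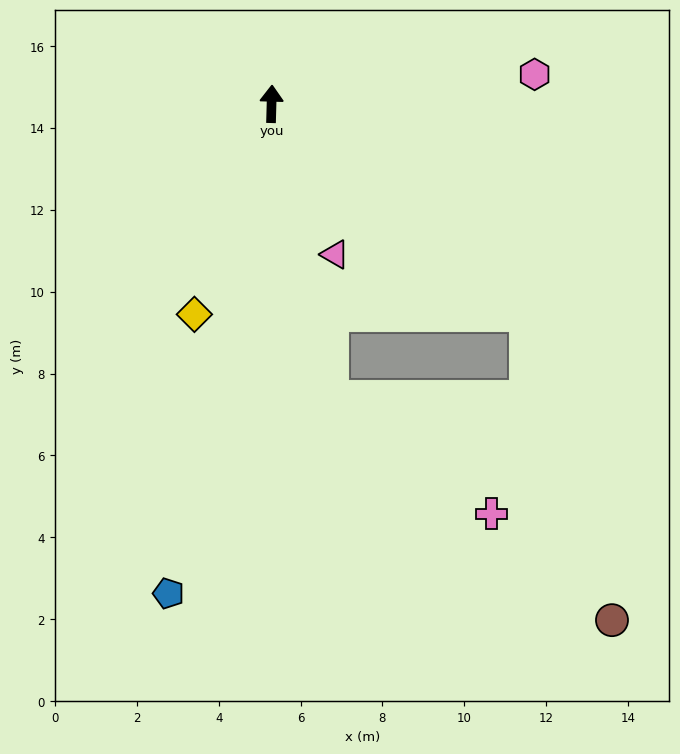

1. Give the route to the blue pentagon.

turn left 170°, forward 12.2 m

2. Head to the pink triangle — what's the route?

turn right 156°, forward 4.0 m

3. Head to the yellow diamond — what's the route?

turn left 161°, forward 5.5 m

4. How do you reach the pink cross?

blocked — turn right 167°, forward 7.3 m, then turn left 43°, forward 4.8 m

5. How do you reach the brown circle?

blocked — turn right 128°, forward 8.1 m, then turn right 35°, forward 7.7 m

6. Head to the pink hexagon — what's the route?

turn right 82°, forward 6.5 m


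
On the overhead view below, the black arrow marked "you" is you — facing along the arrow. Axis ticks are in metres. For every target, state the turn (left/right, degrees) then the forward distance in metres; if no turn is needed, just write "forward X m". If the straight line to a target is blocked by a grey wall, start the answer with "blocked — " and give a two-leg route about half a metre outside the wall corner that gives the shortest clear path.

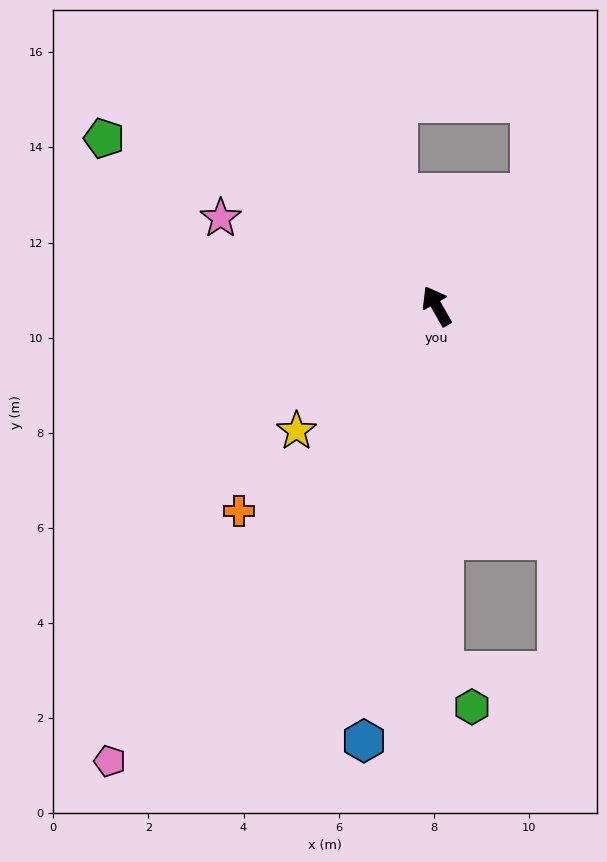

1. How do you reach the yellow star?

turn left 102°, forward 3.9 m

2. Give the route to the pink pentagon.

turn left 115°, forward 11.8 m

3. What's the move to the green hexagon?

blocked — turn left 152°, forward 7.7 m, then turn left 37°, forward 1.0 m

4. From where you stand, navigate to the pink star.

turn left 38°, forward 4.9 m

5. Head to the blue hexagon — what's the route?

turn left 141°, forward 9.3 m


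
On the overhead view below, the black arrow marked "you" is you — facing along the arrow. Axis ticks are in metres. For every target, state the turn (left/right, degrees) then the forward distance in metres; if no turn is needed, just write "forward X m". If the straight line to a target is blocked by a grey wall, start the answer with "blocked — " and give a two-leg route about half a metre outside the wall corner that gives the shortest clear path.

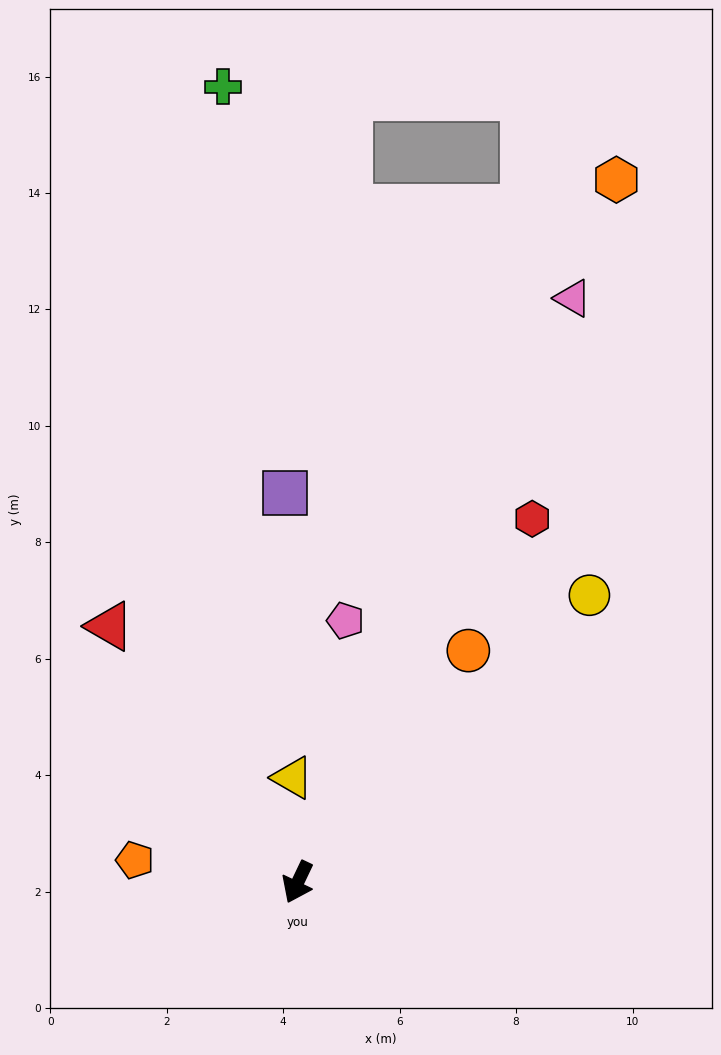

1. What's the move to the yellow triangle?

turn right 152°, forward 1.8 m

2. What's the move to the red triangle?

turn right 118°, forward 5.5 m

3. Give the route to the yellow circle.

turn left 160°, forward 7.0 m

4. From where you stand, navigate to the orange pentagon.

turn right 72°, forward 2.8 m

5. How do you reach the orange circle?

turn left 169°, forward 4.9 m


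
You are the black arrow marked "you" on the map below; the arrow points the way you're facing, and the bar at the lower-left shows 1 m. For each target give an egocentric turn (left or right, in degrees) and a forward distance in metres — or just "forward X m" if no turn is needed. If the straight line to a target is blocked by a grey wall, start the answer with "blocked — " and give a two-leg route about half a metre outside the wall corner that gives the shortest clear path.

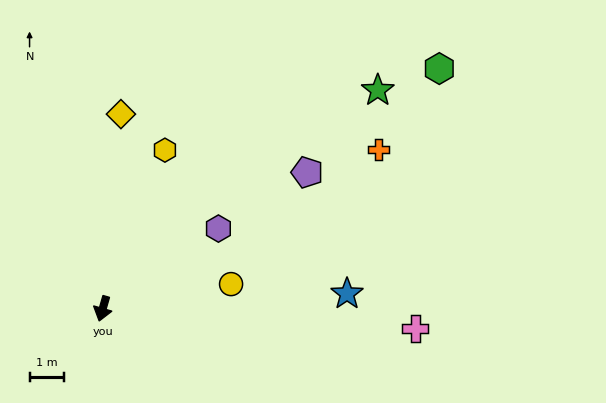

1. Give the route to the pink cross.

turn left 102°, forward 9.1 m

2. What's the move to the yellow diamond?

turn right 169°, forward 5.7 m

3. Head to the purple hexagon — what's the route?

turn left 141°, forward 4.1 m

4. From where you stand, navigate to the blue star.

turn left 110°, forward 7.1 m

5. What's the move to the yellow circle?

turn left 117°, forward 3.8 m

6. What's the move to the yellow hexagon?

turn left 175°, forward 5.0 m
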